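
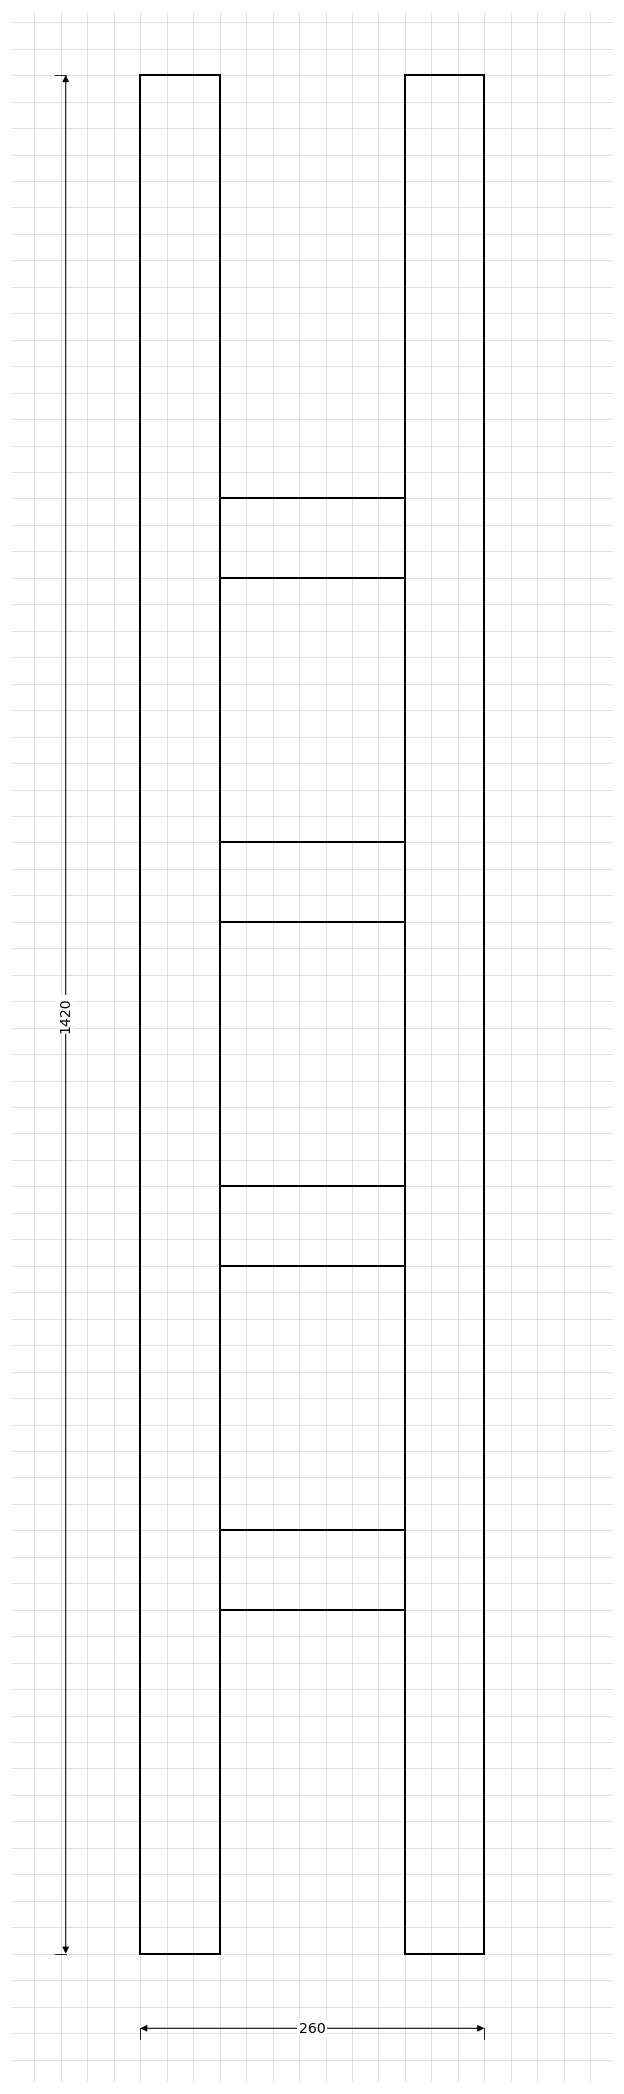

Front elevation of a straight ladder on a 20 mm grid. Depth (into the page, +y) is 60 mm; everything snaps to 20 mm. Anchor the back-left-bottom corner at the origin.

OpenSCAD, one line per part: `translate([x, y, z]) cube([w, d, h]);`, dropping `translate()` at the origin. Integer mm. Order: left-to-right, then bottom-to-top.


cube([60, 60, 1420]);
translate([60, 0, 260]) cube([140, 60, 60]);
translate([60, 0, 520]) cube([140, 60, 60]);
translate([60, 0, 780]) cube([140, 60, 60]);
translate([60, 0, 1040]) cube([140, 60, 60]);
translate([200, 0, 0]) cube([60, 60, 1420]);


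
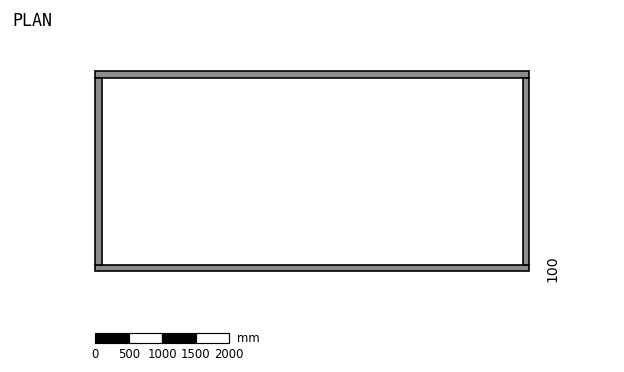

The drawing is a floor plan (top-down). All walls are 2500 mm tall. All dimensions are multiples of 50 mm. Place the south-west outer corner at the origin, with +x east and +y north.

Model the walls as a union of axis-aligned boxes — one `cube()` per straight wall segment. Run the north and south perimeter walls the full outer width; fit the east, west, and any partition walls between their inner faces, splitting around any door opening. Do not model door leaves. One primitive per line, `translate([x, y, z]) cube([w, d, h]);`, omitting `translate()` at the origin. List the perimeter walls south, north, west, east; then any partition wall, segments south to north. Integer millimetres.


cube([6500, 100, 2500]);
translate([0, 2900, 0]) cube([6500, 100, 2500]);
translate([0, 100, 0]) cube([100, 2800, 2500]);
translate([6400, 100, 0]) cube([100, 2800, 2500]);


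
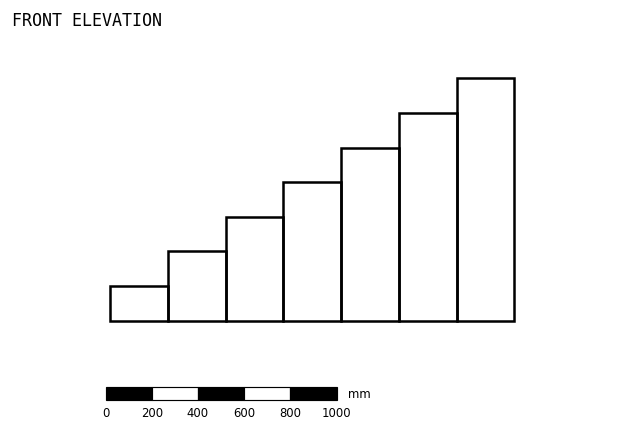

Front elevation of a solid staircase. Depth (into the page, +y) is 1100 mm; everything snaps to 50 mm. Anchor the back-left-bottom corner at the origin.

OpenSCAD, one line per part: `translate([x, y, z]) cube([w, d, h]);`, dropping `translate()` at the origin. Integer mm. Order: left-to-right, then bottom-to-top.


cube([250, 1100, 150]);
translate([250, 0, 0]) cube([250, 1100, 300]);
translate([500, 0, 0]) cube([250, 1100, 450]);
translate([750, 0, 0]) cube([250, 1100, 600]);
translate([1000, 0, 0]) cube([250, 1100, 750]);
translate([1250, 0, 0]) cube([250, 1100, 900]);
translate([1500, 0, 0]) cube([250, 1100, 1050]);


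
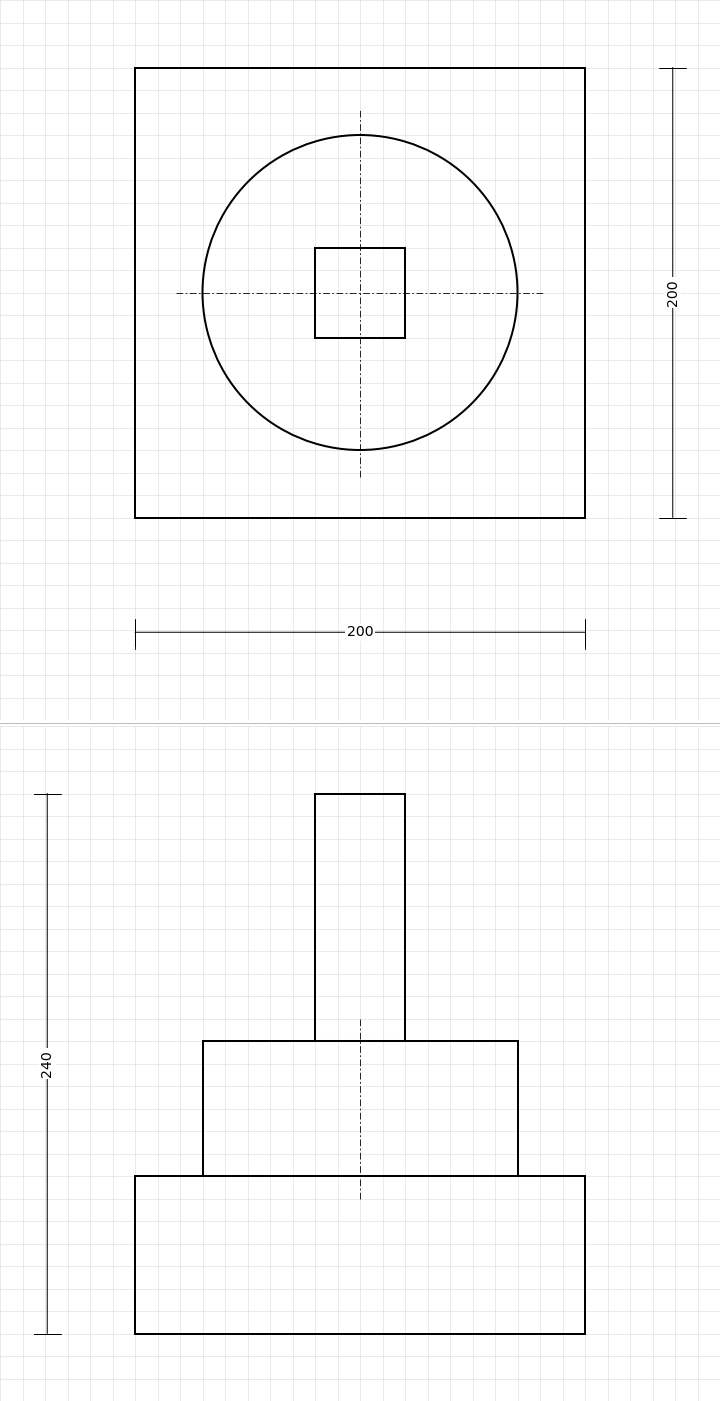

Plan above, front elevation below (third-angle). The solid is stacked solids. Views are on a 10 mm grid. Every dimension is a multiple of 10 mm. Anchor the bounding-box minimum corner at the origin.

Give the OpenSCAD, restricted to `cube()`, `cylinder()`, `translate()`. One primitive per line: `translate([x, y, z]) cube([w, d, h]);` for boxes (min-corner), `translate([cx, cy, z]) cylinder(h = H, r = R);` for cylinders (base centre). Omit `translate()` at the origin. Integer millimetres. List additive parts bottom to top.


cube([200, 200, 70]);
translate([100, 100, 70]) cylinder(h = 60, r = 70);
translate([80, 80, 130]) cube([40, 40, 110]);


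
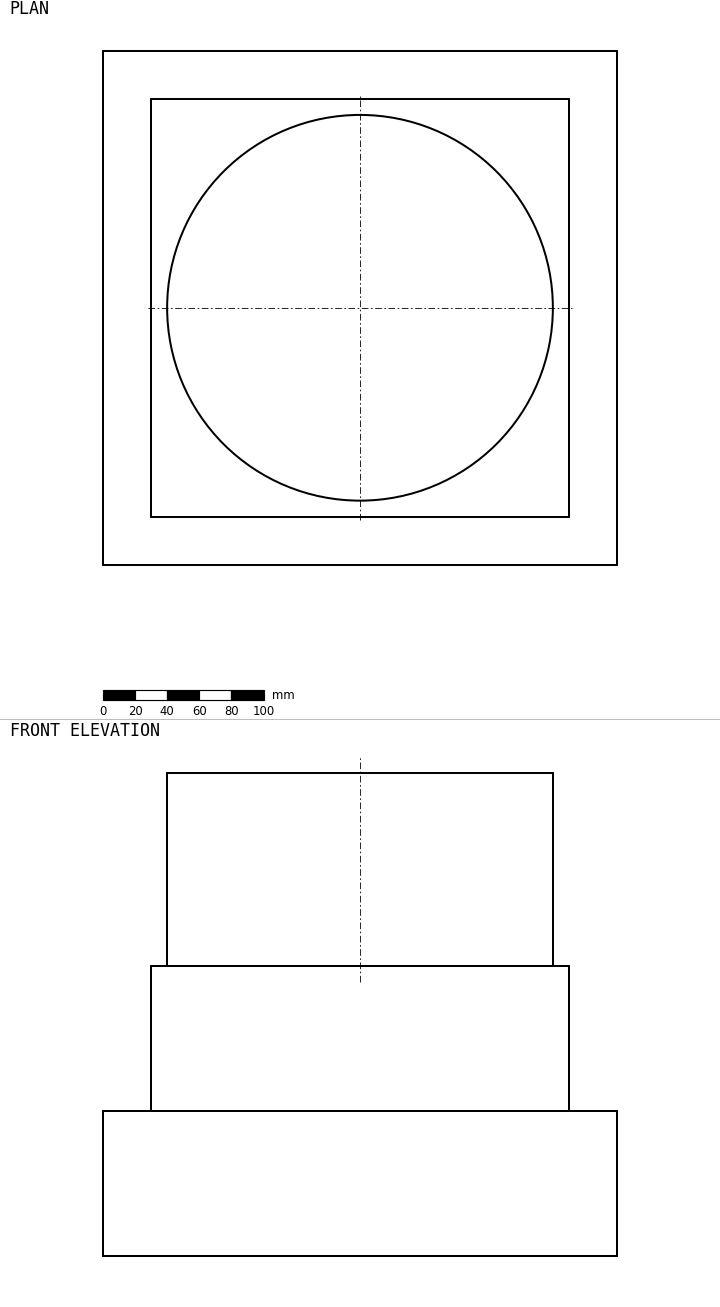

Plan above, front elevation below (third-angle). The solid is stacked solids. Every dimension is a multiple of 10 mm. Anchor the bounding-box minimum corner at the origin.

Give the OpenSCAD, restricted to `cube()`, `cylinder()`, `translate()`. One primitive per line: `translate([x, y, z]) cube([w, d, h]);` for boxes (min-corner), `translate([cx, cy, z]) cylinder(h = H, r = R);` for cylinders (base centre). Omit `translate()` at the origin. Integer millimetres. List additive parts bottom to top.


cube([320, 320, 90]);
translate([30, 30, 90]) cube([260, 260, 90]);
translate([160, 160, 180]) cylinder(h = 120, r = 120);


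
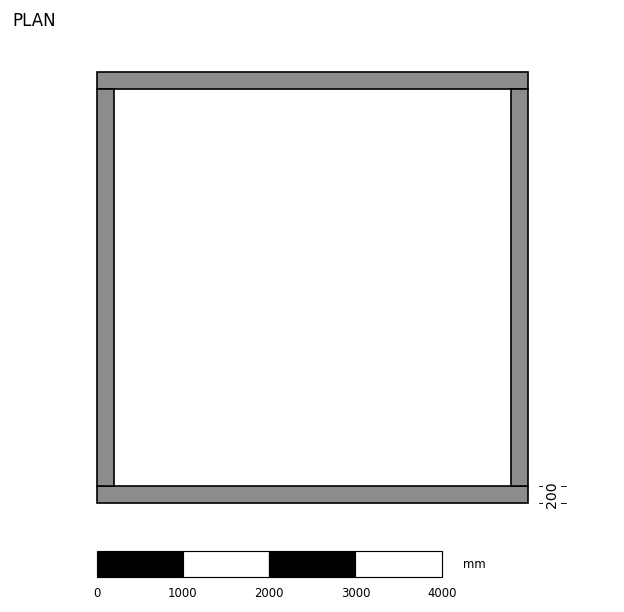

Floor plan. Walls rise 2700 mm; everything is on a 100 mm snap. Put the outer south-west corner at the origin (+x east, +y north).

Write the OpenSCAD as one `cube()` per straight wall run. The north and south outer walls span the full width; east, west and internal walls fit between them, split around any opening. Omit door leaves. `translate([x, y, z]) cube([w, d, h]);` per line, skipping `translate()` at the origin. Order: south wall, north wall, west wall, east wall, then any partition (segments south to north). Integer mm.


cube([5000, 200, 2700]);
translate([0, 4800, 0]) cube([5000, 200, 2700]);
translate([0, 200, 0]) cube([200, 4600, 2700]);
translate([4800, 200, 0]) cube([200, 4600, 2700]);


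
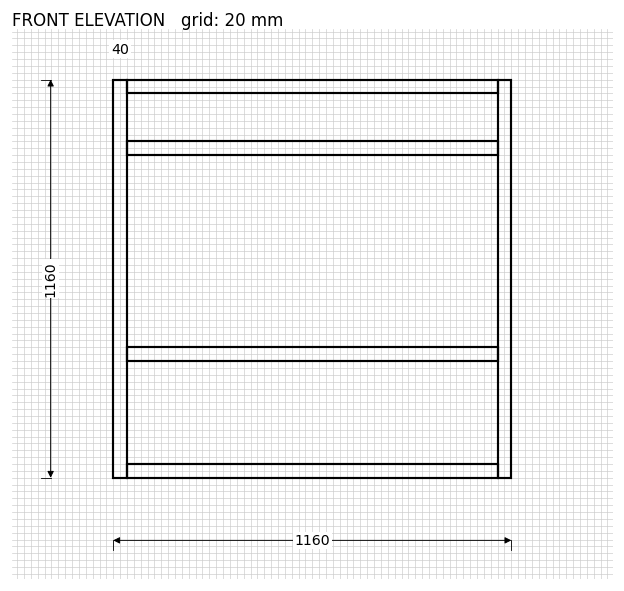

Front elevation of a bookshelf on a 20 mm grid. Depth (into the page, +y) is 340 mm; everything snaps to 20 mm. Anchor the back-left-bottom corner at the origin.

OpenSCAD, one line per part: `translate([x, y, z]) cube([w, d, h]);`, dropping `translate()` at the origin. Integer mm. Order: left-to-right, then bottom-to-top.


cube([40, 340, 1160]);
translate([40, 0, 0]) cube([1080, 340, 40]);
translate([40, 0, 340]) cube([1080, 340, 40]);
translate([40, 0, 940]) cube([1080, 340, 40]);
translate([40, 0, 1120]) cube([1080, 340, 40]);
translate([1120, 0, 0]) cube([40, 340, 1160]);


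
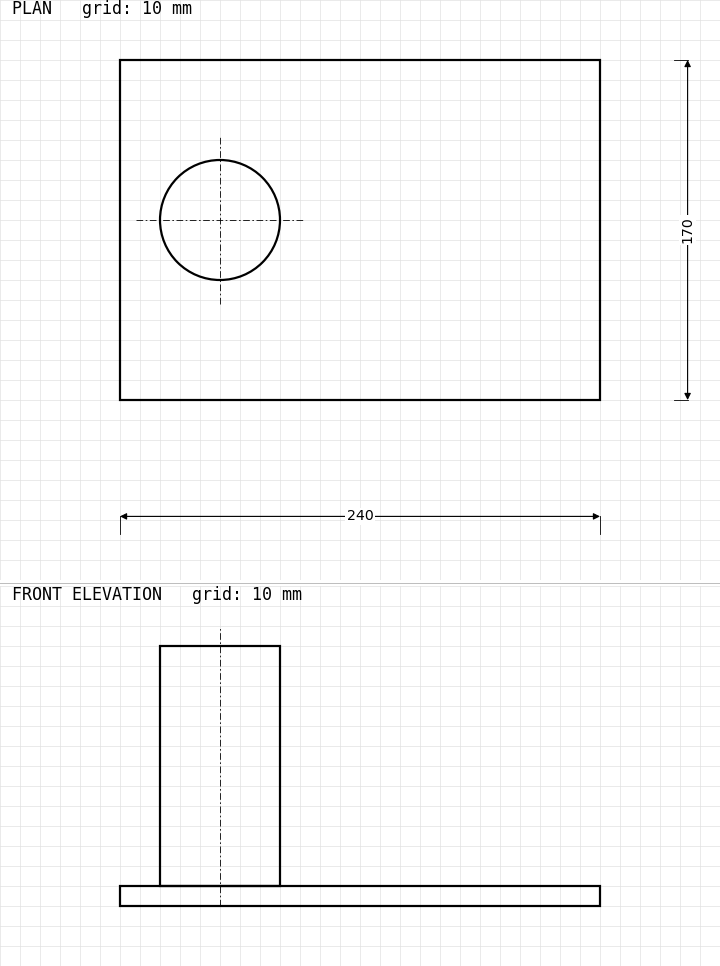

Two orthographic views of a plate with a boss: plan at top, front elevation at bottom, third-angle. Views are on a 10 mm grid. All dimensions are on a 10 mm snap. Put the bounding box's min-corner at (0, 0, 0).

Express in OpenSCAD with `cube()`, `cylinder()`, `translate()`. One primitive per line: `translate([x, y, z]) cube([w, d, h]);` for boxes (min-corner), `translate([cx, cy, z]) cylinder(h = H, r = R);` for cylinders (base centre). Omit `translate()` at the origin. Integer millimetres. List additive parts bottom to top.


cube([240, 170, 10]);
translate([50, 90, 10]) cylinder(h = 120, r = 30);


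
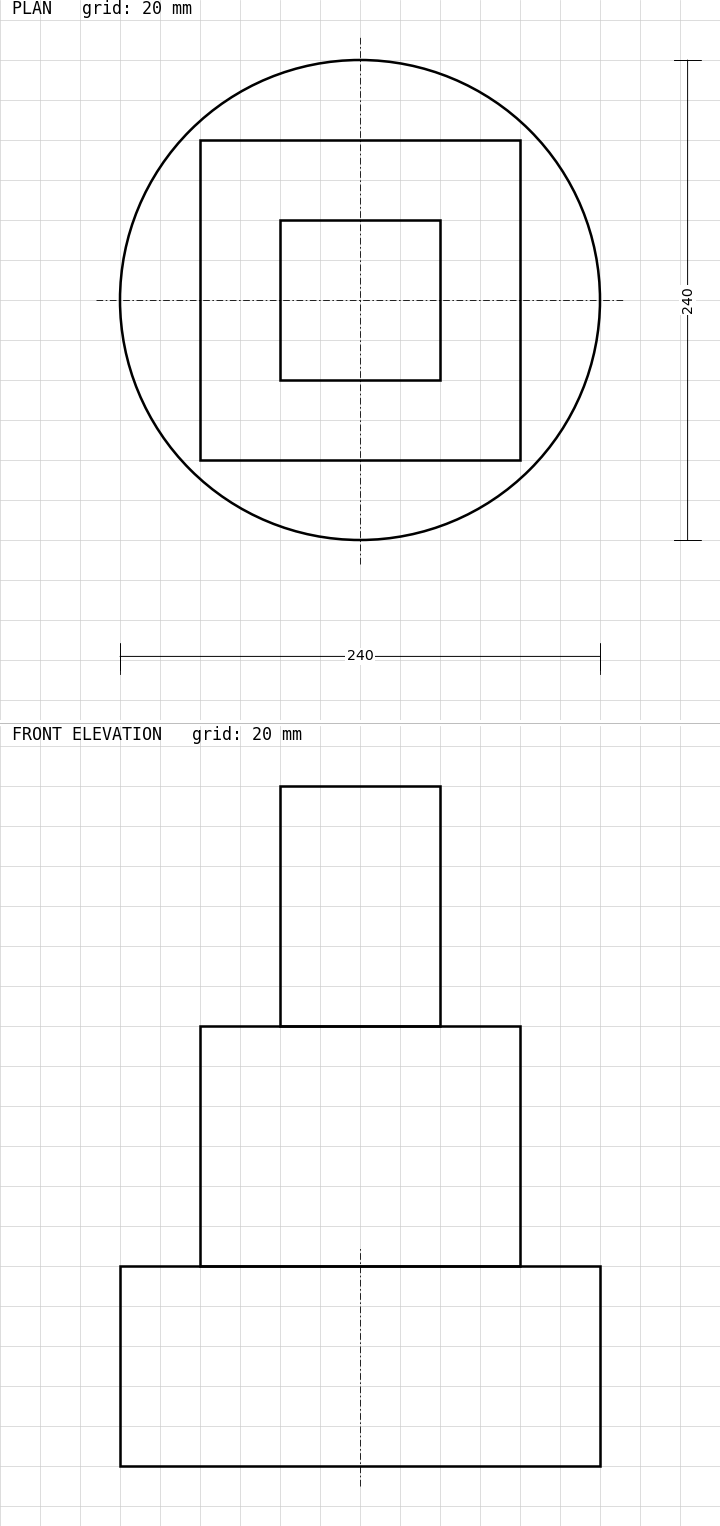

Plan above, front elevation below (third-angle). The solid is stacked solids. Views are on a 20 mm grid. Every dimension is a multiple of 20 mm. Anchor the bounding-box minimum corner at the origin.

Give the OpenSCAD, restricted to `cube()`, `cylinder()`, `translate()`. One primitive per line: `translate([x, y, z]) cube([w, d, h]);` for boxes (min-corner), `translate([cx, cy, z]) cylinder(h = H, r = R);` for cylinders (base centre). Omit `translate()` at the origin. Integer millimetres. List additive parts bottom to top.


translate([120, 120, 0]) cylinder(h = 100, r = 120);
translate([40, 40, 100]) cube([160, 160, 120]);
translate([80, 80, 220]) cube([80, 80, 120]);


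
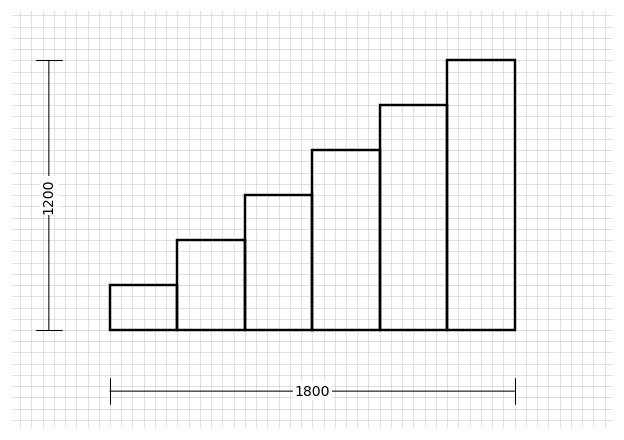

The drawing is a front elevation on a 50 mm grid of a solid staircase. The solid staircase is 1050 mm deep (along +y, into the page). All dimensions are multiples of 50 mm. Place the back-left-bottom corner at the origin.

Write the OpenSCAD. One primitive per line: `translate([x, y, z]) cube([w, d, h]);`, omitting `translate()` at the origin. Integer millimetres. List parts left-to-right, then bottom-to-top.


cube([300, 1050, 200]);
translate([300, 0, 0]) cube([300, 1050, 400]);
translate([600, 0, 0]) cube([300, 1050, 600]);
translate([900, 0, 0]) cube([300, 1050, 800]);
translate([1200, 0, 0]) cube([300, 1050, 1000]);
translate([1500, 0, 0]) cube([300, 1050, 1200]);


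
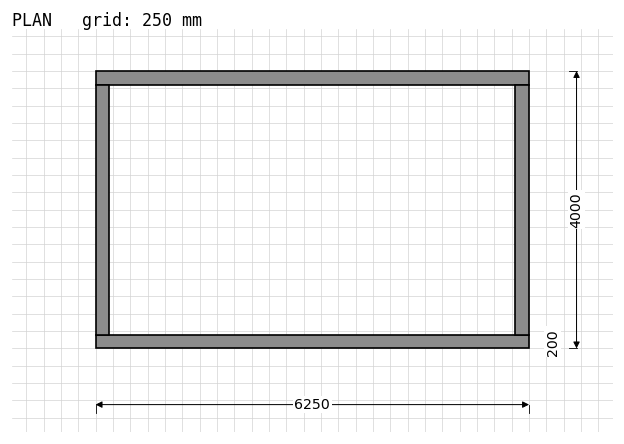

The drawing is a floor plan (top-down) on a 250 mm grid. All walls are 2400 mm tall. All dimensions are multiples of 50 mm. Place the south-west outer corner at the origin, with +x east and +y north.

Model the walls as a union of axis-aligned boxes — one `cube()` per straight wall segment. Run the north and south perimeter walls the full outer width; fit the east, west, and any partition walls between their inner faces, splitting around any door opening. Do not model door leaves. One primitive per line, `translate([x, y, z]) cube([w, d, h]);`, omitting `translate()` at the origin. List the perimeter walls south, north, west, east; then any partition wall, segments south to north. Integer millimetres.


cube([6250, 200, 2400]);
translate([0, 3800, 0]) cube([6250, 200, 2400]);
translate([0, 200, 0]) cube([200, 3600, 2400]);
translate([6050, 200, 0]) cube([200, 3600, 2400]);


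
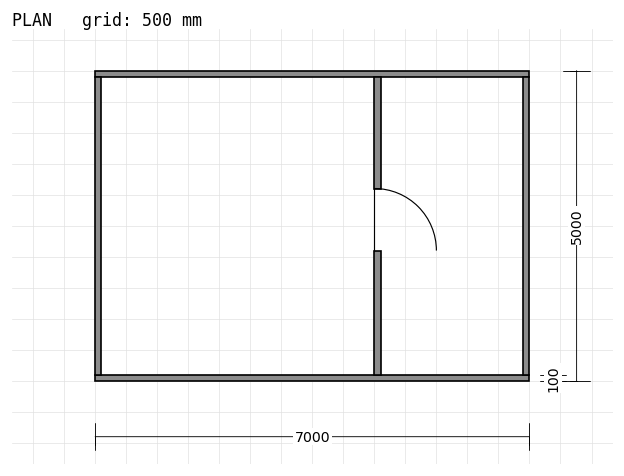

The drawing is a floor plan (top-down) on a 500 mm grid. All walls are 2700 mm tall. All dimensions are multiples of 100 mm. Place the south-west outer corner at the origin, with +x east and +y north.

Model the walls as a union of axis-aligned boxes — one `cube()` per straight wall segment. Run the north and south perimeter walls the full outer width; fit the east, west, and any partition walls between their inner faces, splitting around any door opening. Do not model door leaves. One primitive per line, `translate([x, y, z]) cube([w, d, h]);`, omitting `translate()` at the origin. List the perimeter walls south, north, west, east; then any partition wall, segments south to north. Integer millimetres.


cube([7000, 100, 2700]);
translate([0, 4900, 0]) cube([7000, 100, 2700]);
translate([0, 100, 0]) cube([100, 4800, 2700]);
translate([6900, 100, 0]) cube([100, 4800, 2700]);
translate([4500, 100, 0]) cube([100, 2000, 2700]);
translate([4500, 3100, 0]) cube([100, 1800, 2700]);


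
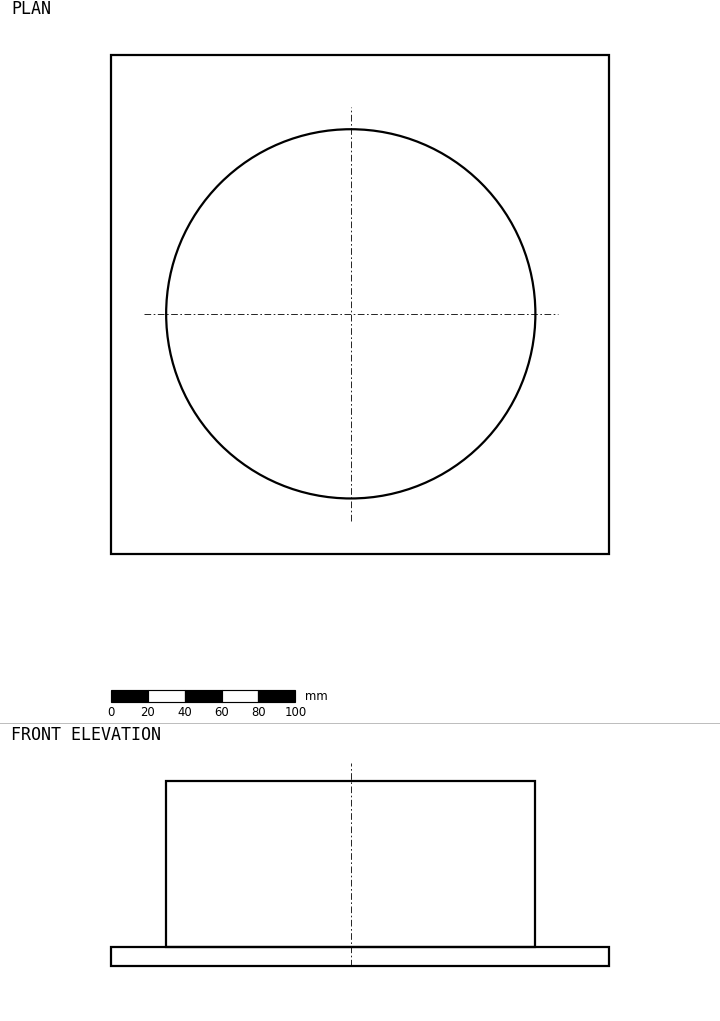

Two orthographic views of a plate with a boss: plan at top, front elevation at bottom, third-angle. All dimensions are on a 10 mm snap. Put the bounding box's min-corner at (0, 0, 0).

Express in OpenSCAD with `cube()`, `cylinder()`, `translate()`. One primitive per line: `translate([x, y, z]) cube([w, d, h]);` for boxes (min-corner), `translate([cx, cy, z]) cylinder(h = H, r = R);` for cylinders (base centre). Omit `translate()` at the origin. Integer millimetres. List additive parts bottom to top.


cube([270, 270, 10]);
translate([130, 130, 10]) cylinder(h = 90, r = 100);


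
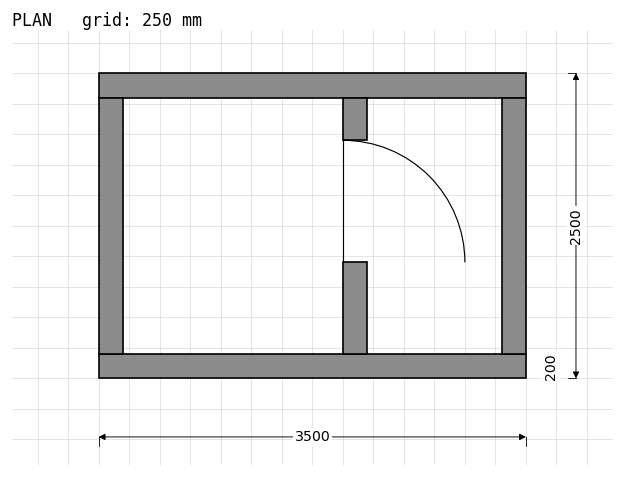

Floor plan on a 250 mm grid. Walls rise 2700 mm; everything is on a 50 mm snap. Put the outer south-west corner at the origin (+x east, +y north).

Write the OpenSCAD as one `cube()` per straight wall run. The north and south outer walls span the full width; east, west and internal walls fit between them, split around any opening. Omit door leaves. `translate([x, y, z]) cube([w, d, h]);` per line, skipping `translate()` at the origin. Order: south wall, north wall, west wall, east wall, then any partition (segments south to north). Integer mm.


cube([3500, 200, 2700]);
translate([0, 2300, 0]) cube([3500, 200, 2700]);
translate([0, 200, 0]) cube([200, 2100, 2700]);
translate([3300, 200, 0]) cube([200, 2100, 2700]);
translate([2000, 200, 0]) cube([200, 750, 2700]);
translate([2000, 1950, 0]) cube([200, 350, 2700]);


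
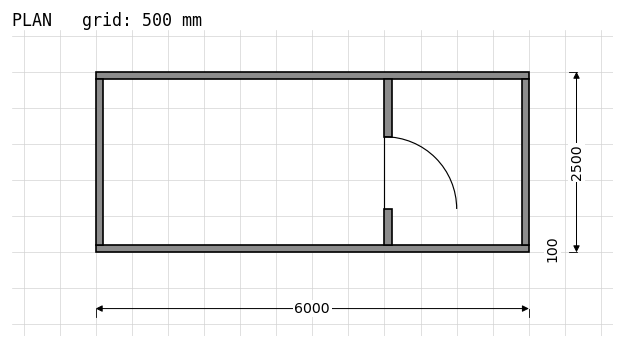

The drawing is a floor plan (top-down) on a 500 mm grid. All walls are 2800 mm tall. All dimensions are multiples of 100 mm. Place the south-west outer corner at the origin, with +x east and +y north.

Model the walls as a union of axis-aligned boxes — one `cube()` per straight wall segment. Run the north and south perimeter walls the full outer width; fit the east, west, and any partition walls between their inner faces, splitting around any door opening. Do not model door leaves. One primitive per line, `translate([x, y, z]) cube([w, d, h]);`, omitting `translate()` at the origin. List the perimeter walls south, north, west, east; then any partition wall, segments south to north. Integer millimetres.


cube([6000, 100, 2800]);
translate([0, 2400, 0]) cube([6000, 100, 2800]);
translate([0, 100, 0]) cube([100, 2300, 2800]);
translate([5900, 100, 0]) cube([100, 2300, 2800]);
translate([4000, 100, 0]) cube([100, 500, 2800]);
translate([4000, 1600, 0]) cube([100, 800, 2800]);


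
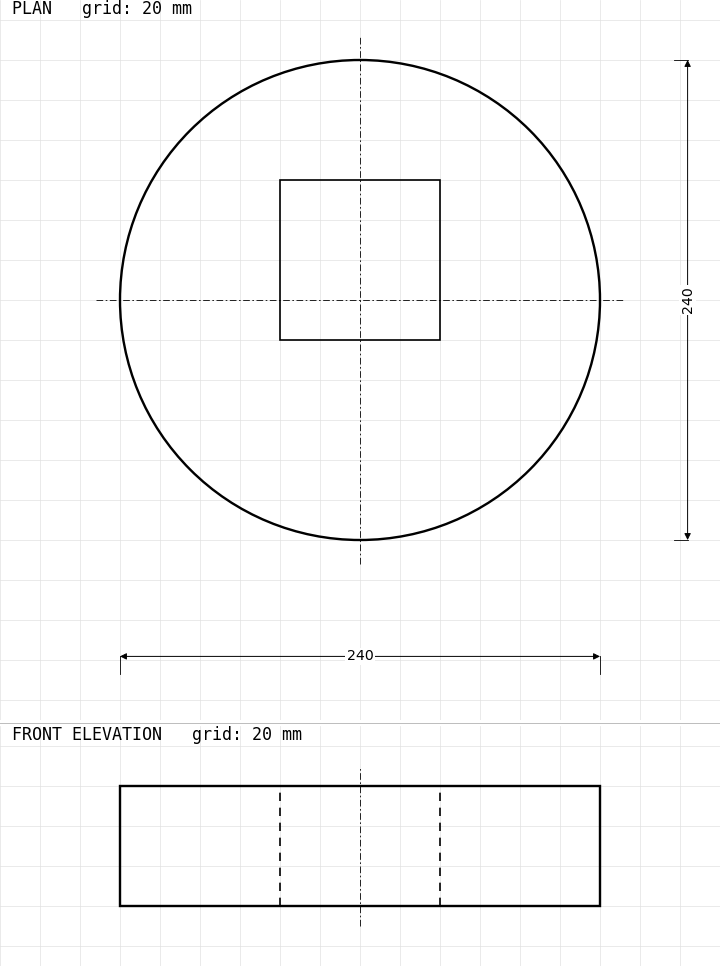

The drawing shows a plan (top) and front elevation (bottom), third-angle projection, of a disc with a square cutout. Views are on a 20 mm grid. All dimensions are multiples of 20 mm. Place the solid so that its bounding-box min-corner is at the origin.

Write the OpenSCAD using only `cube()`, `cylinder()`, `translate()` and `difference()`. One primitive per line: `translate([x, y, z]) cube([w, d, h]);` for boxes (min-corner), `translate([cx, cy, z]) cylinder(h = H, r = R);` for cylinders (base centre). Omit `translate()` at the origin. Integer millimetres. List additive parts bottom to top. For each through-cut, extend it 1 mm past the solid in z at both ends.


difference() {
  translate([120, 120, 0]) cylinder(h = 60, r = 120);
  translate([80, 100, -1]) cube([80, 80, 62]);
}


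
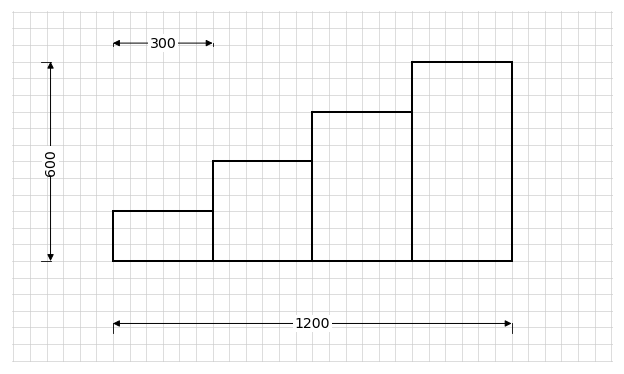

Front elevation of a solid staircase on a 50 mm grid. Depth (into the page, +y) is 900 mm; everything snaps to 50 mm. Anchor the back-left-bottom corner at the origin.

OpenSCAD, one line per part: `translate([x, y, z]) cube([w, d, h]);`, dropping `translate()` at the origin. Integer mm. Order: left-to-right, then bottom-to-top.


cube([300, 900, 150]);
translate([300, 0, 0]) cube([300, 900, 300]);
translate([600, 0, 0]) cube([300, 900, 450]);
translate([900, 0, 0]) cube([300, 900, 600]);


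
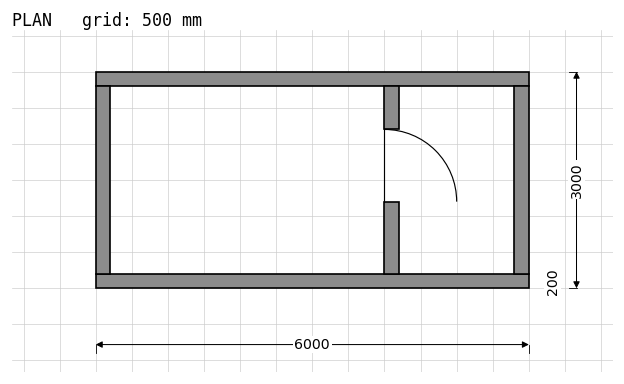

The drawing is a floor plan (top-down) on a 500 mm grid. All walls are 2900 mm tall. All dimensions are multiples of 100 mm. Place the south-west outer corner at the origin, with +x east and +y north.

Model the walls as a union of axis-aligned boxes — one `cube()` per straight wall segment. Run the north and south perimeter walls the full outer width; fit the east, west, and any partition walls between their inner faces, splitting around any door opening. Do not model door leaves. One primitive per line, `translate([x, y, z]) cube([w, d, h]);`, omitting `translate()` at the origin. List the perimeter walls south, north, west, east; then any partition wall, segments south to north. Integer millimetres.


cube([6000, 200, 2900]);
translate([0, 2800, 0]) cube([6000, 200, 2900]);
translate([0, 200, 0]) cube([200, 2600, 2900]);
translate([5800, 200, 0]) cube([200, 2600, 2900]);
translate([4000, 200, 0]) cube([200, 1000, 2900]);
translate([4000, 2200, 0]) cube([200, 600, 2900]);


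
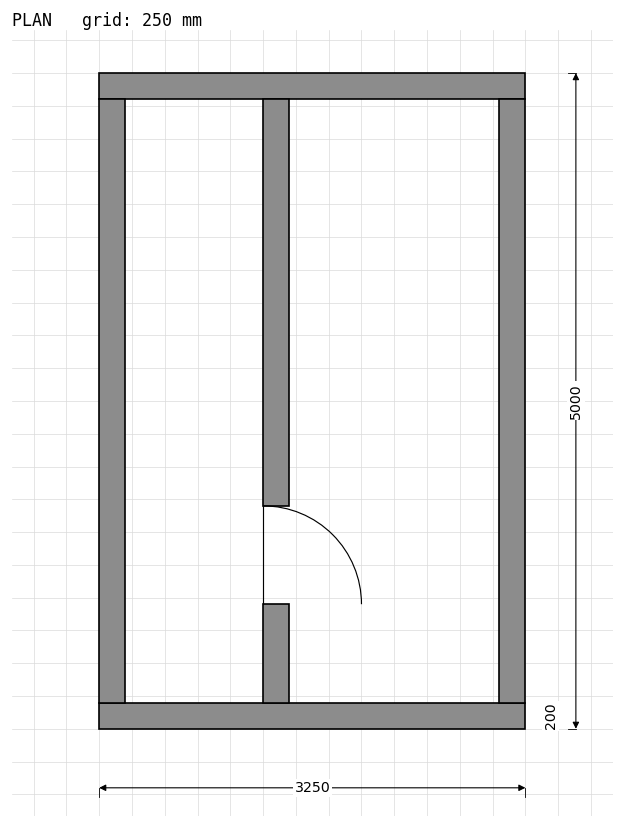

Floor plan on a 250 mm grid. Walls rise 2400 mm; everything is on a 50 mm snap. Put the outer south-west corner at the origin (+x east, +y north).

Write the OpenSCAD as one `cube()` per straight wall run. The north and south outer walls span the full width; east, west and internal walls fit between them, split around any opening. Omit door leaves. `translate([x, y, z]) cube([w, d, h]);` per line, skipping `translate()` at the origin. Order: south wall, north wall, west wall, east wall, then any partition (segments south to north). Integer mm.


cube([3250, 200, 2400]);
translate([0, 4800, 0]) cube([3250, 200, 2400]);
translate([0, 200, 0]) cube([200, 4600, 2400]);
translate([3050, 200, 0]) cube([200, 4600, 2400]);
translate([1250, 200, 0]) cube([200, 750, 2400]);
translate([1250, 1700, 0]) cube([200, 3100, 2400]);


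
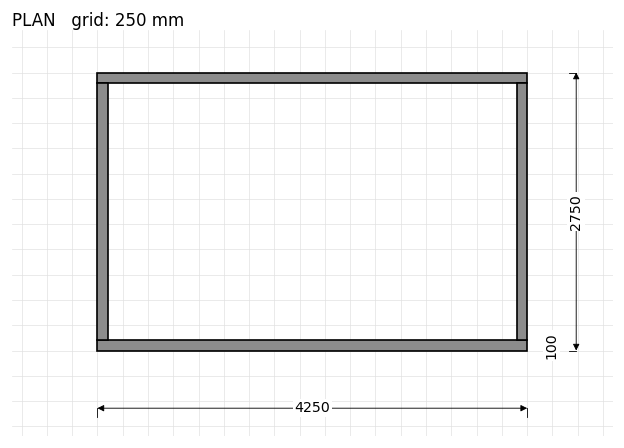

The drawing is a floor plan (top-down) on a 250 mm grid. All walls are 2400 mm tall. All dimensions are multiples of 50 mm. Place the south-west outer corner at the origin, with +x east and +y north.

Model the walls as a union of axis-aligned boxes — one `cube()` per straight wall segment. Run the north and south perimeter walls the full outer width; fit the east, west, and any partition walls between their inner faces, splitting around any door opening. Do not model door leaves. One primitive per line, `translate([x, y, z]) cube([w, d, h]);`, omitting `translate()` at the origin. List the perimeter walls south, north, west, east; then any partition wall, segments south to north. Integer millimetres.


cube([4250, 100, 2400]);
translate([0, 2650, 0]) cube([4250, 100, 2400]);
translate([0, 100, 0]) cube([100, 2550, 2400]);
translate([4150, 100, 0]) cube([100, 2550, 2400]);


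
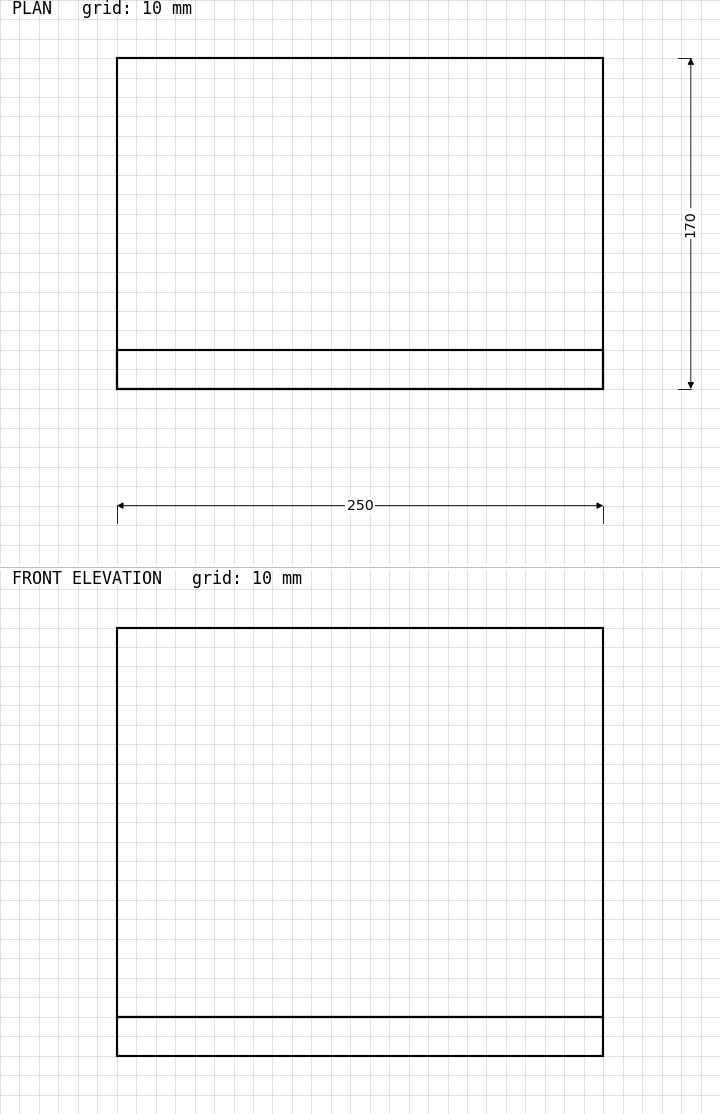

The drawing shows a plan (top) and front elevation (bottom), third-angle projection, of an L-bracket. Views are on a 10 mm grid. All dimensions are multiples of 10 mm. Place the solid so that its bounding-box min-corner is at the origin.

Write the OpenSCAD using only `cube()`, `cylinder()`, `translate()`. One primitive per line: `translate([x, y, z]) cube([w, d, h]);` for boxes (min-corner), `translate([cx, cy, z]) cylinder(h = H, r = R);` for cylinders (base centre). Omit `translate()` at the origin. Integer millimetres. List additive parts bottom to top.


cube([250, 170, 20]);
translate([0, 0, 20]) cube([250, 20, 200]);


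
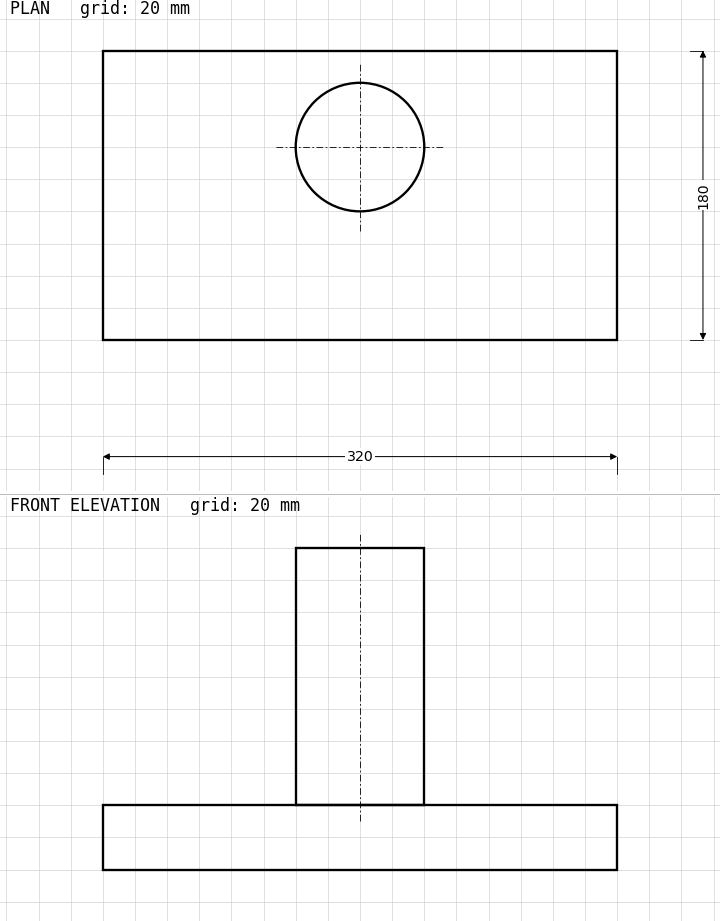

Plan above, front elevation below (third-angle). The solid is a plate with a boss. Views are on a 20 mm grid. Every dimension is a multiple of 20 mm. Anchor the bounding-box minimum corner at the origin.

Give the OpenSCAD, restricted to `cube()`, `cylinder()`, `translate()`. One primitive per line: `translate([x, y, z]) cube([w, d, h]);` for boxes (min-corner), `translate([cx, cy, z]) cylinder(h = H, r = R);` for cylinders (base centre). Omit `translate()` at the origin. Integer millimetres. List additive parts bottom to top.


cube([320, 180, 40]);
translate([160, 120, 40]) cylinder(h = 160, r = 40);


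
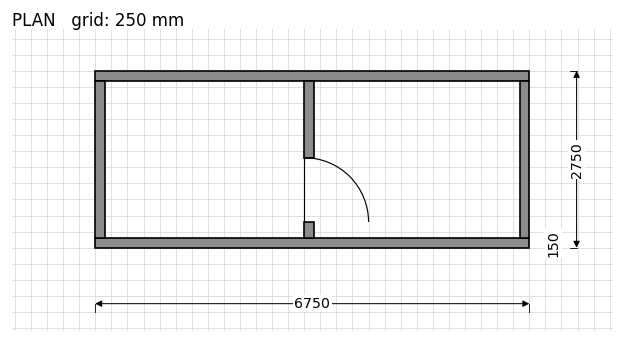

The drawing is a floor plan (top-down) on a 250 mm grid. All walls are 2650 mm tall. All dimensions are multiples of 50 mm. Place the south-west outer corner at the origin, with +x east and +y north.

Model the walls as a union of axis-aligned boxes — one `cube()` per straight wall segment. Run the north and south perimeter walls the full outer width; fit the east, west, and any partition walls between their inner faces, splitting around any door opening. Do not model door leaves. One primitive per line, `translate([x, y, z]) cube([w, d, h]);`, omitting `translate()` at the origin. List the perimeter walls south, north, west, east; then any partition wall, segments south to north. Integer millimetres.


cube([6750, 150, 2650]);
translate([0, 2600, 0]) cube([6750, 150, 2650]);
translate([0, 150, 0]) cube([150, 2450, 2650]);
translate([6600, 150, 0]) cube([150, 2450, 2650]);
translate([3250, 150, 0]) cube([150, 250, 2650]);
translate([3250, 1400, 0]) cube([150, 1200, 2650]);


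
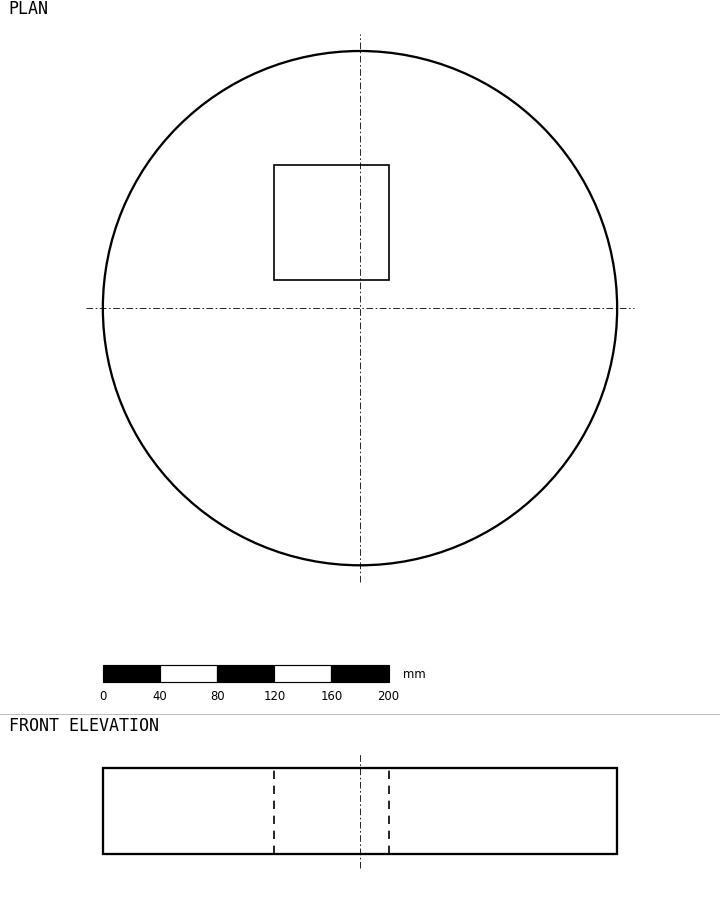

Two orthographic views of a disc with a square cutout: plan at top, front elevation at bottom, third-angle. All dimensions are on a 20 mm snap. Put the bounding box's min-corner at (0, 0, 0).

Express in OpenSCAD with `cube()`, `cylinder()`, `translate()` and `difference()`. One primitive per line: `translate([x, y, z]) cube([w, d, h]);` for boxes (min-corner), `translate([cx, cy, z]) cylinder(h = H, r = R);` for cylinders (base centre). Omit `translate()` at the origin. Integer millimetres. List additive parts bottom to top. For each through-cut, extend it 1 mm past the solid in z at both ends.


difference() {
  translate([180, 180, 0]) cylinder(h = 60, r = 180);
  translate([120, 200, -1]) cube([80, 80, 62]);
}


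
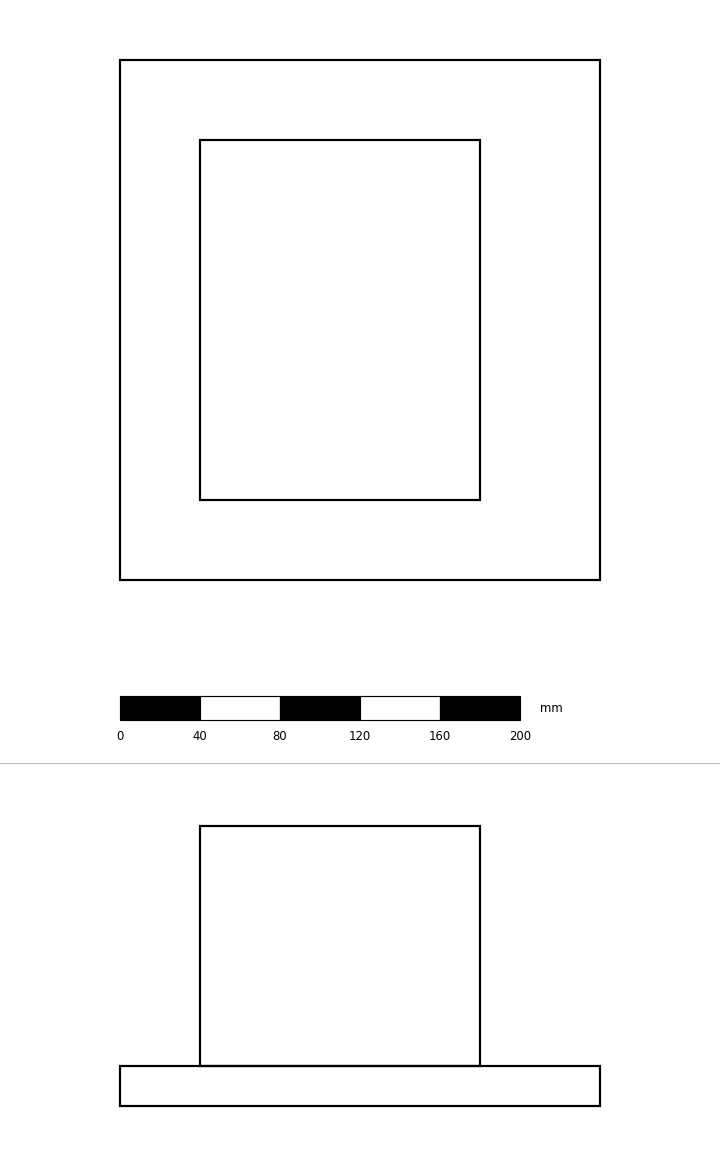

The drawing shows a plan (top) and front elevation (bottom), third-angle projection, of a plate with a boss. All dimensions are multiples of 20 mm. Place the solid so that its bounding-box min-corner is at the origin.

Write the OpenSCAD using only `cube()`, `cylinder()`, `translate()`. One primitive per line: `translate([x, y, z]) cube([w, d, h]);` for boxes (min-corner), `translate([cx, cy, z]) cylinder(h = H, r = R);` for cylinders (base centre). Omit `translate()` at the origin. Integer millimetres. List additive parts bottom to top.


cube([240, 260, 20]);
translate([40, 40, 20]) cube([140, 180, 120]);


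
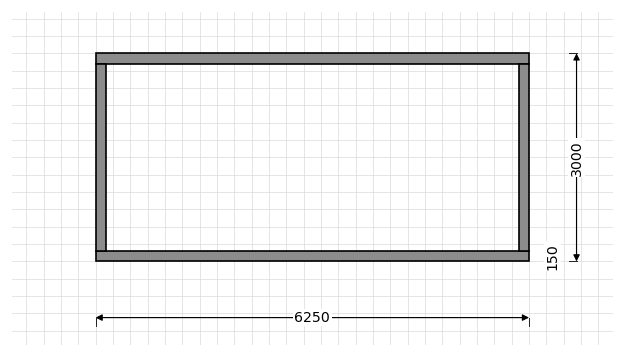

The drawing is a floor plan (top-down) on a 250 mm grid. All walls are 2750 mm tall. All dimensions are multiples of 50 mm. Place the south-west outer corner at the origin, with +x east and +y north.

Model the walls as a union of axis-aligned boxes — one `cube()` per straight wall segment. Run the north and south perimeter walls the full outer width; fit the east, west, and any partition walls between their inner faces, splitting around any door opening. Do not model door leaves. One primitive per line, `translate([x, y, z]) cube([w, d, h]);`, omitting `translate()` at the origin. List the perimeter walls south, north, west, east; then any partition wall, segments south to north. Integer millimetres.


cube([6250, 150, 2750]);
translate([0, 2850, 0]) cube([6250, 150, 2750]);
translate([0, 150, 0]) cube([150, 2700, 2750]);
translate([6100, 150, 0]) cube([150, 2700, 2750]);


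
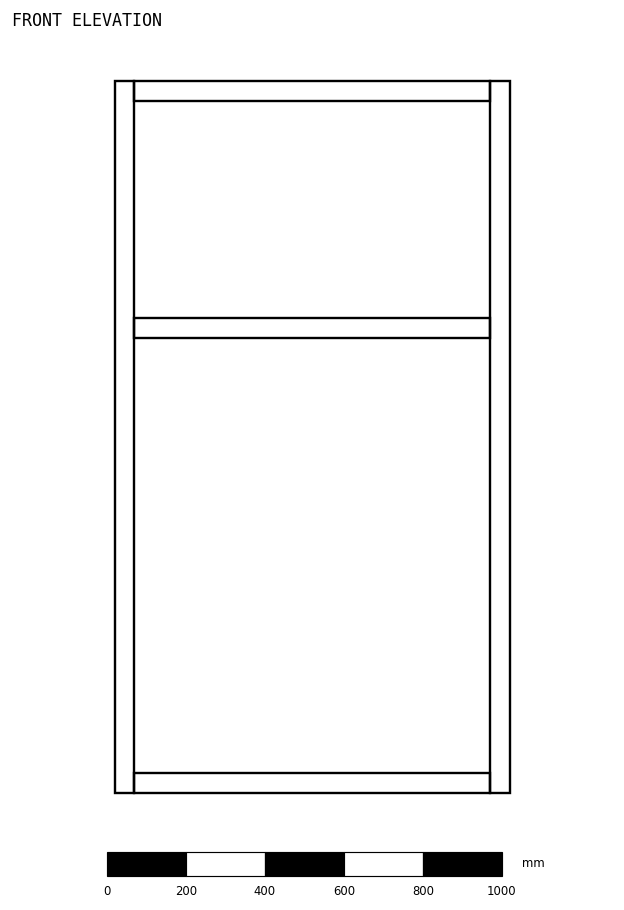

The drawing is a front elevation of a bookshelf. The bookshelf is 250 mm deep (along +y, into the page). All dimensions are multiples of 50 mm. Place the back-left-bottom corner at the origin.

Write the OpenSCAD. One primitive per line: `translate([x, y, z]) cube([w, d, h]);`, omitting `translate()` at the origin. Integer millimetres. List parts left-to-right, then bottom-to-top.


cube([50, 250, 1800]);
translate([50, 0, 0]) cube([900, 250, 50]);
translate([50, 0, 1150]) cube([900, 250, 50]);
translate([50, 0, 1750]) cube([900, 250, 50]);
translate([950, 0, 0]) cube([50, 250, 1800]);


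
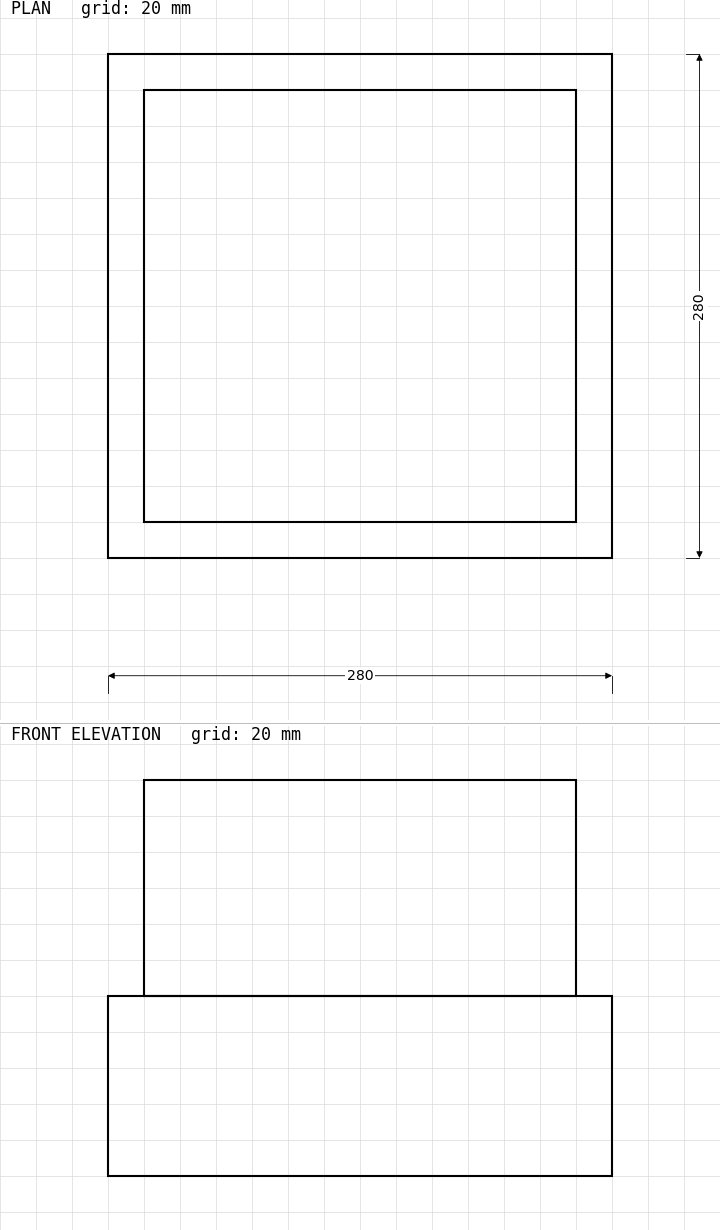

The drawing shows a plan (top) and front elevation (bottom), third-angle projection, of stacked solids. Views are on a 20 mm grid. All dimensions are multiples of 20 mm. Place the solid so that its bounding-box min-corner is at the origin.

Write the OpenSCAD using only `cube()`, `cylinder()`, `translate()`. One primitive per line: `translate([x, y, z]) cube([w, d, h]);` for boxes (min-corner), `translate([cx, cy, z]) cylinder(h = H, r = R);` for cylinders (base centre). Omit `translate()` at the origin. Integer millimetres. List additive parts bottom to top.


cube([280, 280, 100]);
translate([20, 20, 100]) cube([240, 240, 120]);


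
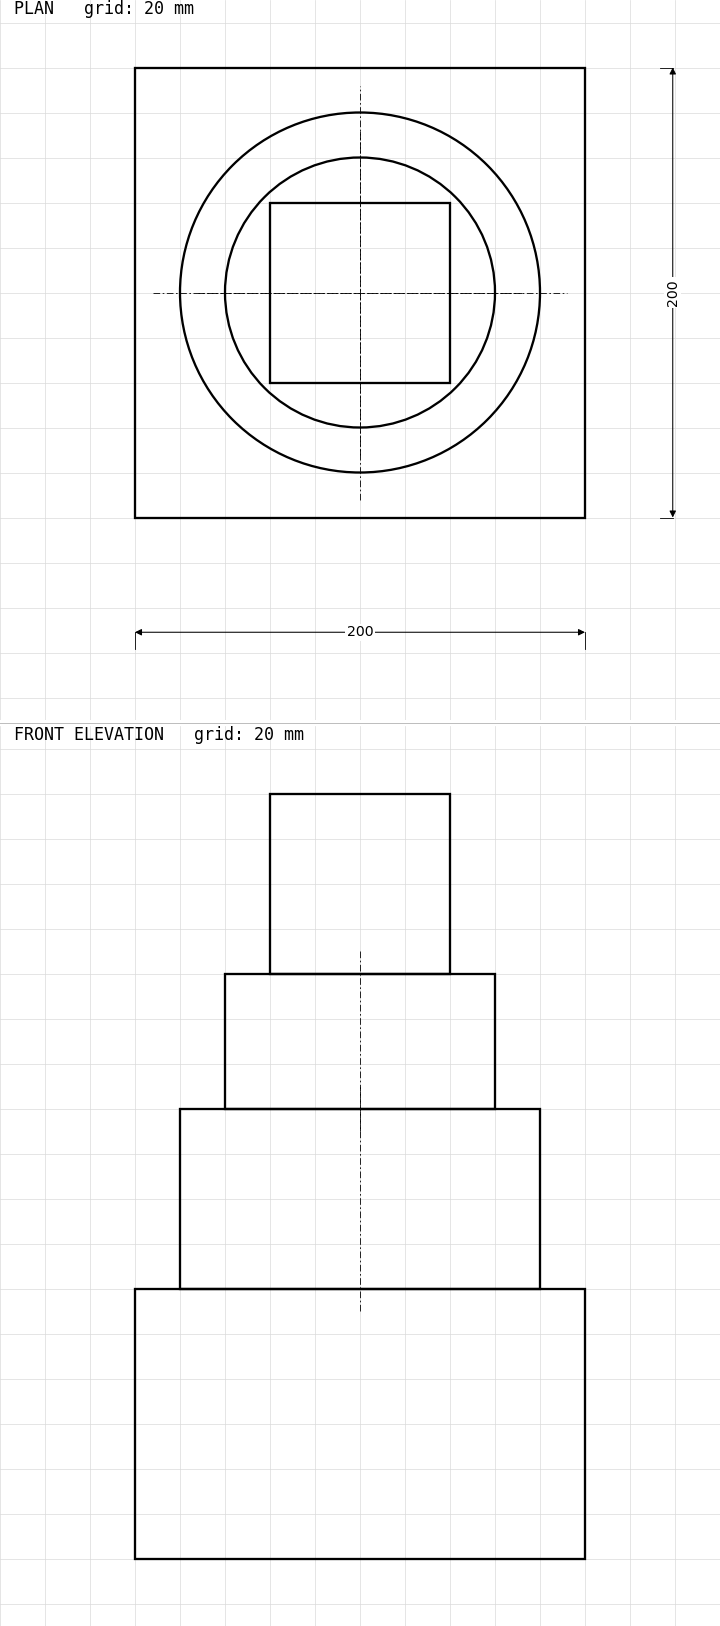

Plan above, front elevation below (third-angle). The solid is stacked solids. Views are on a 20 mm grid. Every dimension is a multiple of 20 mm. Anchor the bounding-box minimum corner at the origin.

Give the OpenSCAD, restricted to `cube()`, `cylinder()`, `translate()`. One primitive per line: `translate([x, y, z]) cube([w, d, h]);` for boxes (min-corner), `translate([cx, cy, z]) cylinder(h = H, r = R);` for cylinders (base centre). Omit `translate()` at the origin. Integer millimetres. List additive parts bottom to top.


cube([200, 200, 120]);
translate([100, 100, 120]) cylinder(h = 80, r = 80);
translate([100, 100, 200]) cylinder(h = 60, r = 60);
translate([60, 60, 260]) cube([80, 80, 80]);


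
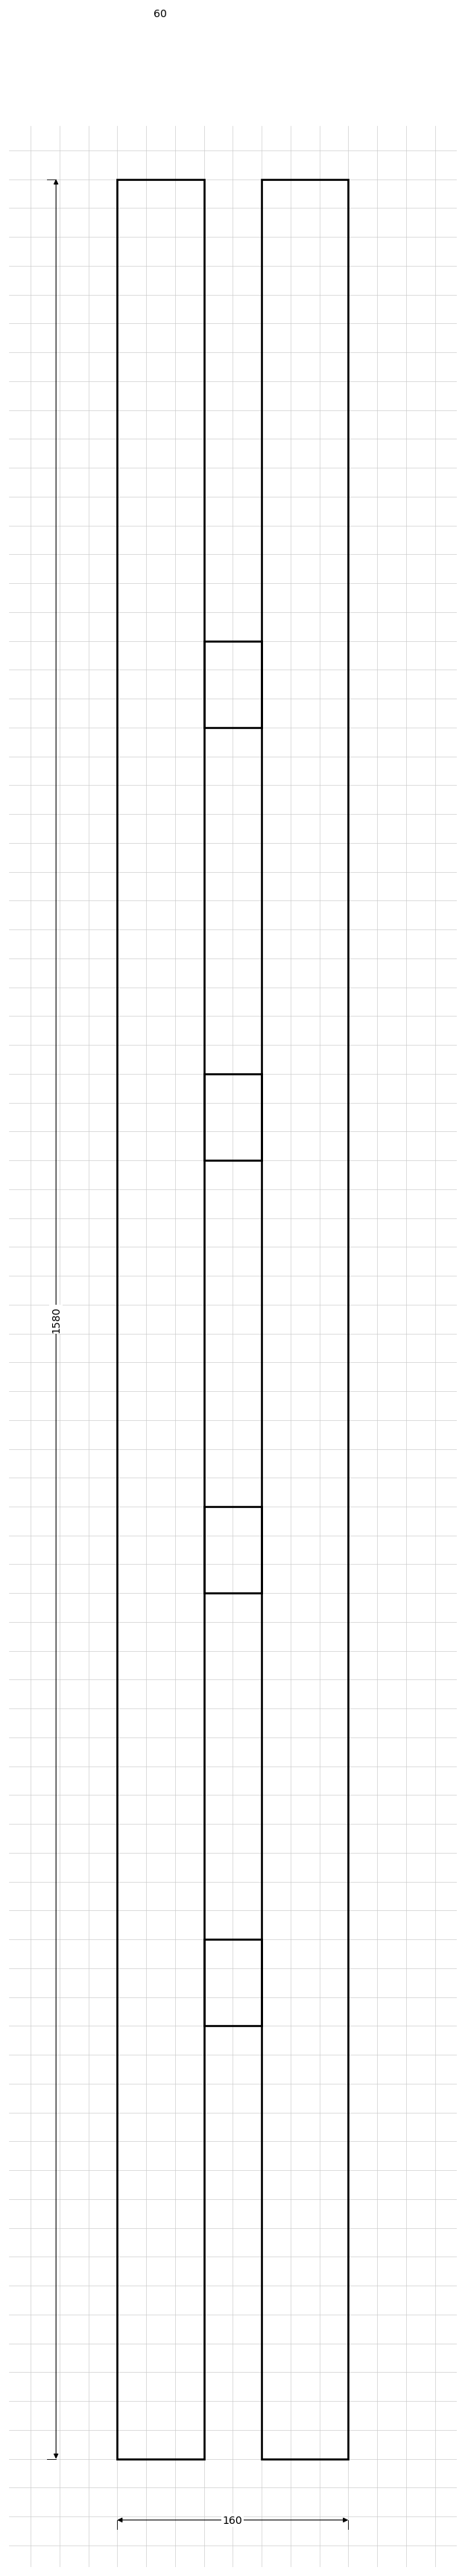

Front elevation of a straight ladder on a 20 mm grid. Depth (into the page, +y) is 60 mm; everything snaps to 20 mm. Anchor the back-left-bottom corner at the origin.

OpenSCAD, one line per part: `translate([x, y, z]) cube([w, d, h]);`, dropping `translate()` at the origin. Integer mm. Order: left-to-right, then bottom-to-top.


cube([60, 60, 1580]);
translate([60, 0, 300]) cube([40, 60, 60]);
translate([60, 0, 600]) cube([40, 60, 60]);
translate([60, 0, 900]) cube([40, 60, 60]);
translate([60, 0, 1200]) cube([40, 60, 60]);
translate([100, 0, 0]) cube([60, 60, 1580]);


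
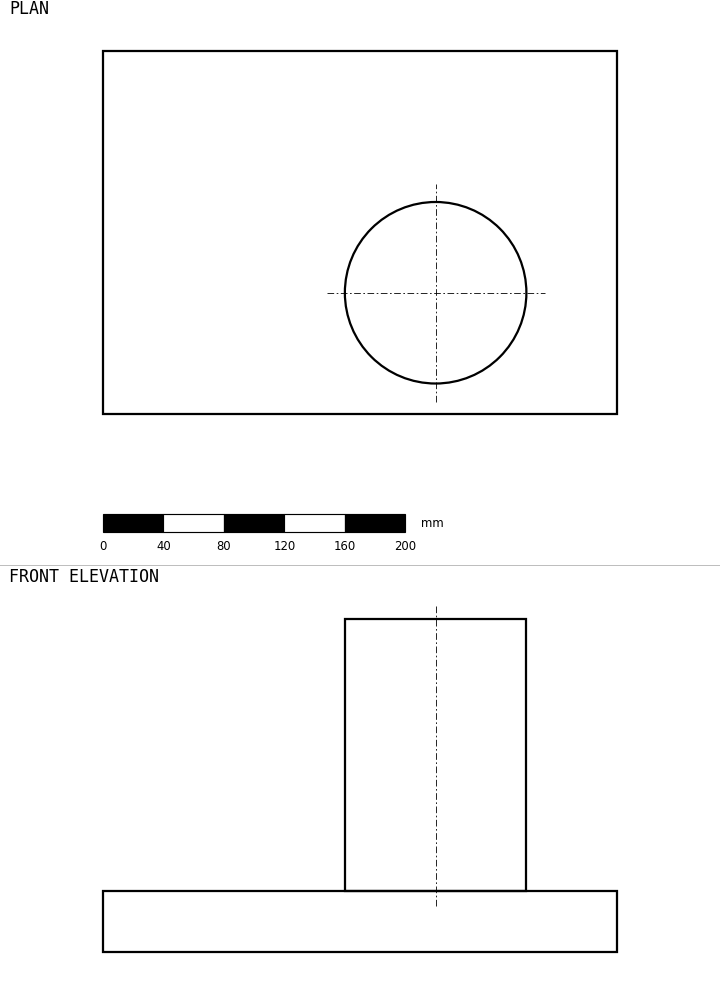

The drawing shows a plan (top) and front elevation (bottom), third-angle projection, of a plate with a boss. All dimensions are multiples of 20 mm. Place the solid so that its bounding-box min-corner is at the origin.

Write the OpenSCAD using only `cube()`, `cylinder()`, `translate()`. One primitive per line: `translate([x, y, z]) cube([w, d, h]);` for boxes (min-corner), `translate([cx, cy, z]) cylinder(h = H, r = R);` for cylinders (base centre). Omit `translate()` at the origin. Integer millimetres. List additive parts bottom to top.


cube([340, 240, 40]);
translate([220, 80, 40]) cylinder(h = 180, r = 60);


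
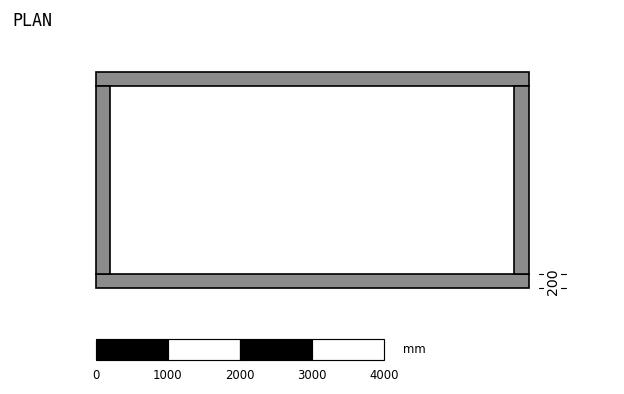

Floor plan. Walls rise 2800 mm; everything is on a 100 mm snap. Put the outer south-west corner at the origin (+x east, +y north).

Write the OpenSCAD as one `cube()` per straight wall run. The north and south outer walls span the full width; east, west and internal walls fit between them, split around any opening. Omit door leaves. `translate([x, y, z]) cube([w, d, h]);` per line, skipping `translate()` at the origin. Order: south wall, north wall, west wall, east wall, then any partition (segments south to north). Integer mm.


cube([6000, 200, 2800]);
translate([0, 2800, 0]) cube([6000, 200, 2800]);
translate([0, 200, 0]) cube([200, 2600, 2800]);
translate([5800, 200, 0]) cube([200, 2600, 2800]);


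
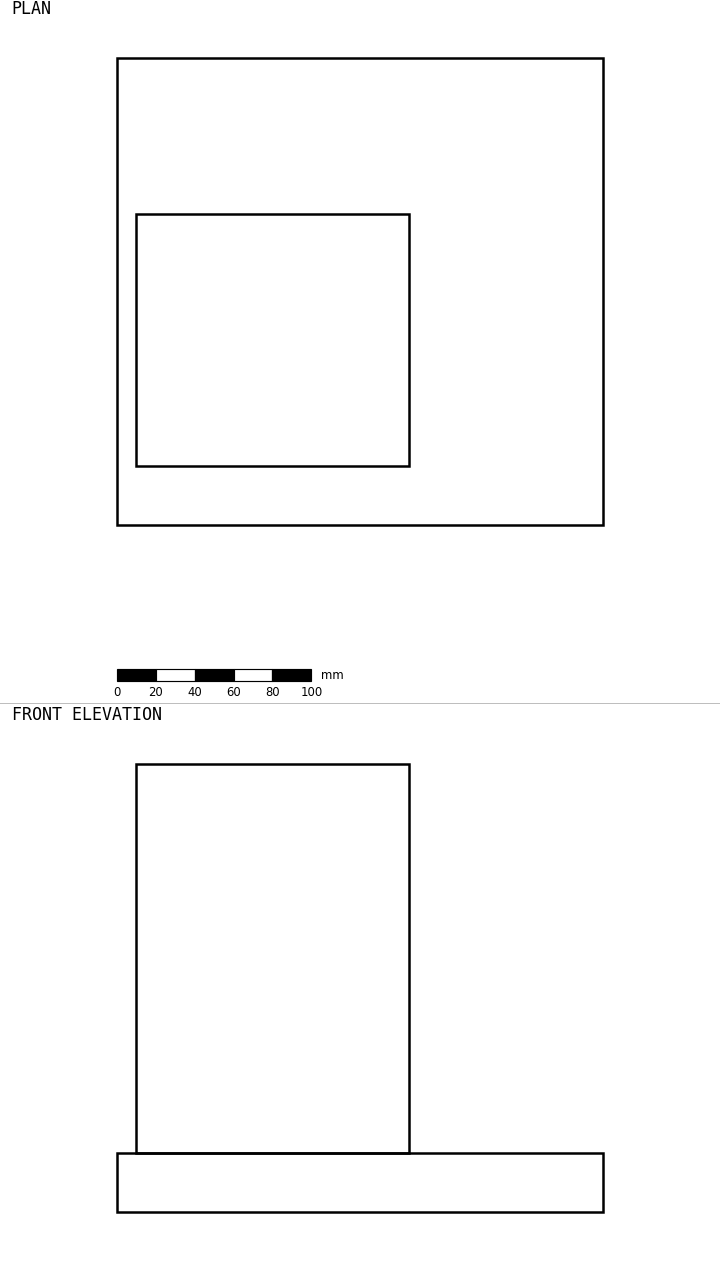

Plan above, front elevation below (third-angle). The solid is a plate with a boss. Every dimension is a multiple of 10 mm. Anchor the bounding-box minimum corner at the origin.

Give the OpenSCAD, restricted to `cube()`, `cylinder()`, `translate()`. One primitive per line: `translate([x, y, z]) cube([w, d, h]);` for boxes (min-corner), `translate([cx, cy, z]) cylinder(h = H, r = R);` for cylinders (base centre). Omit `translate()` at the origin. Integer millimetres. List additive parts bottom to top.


cube([250, 240, 30]);
translate([10, 30, 30]) cube([140, 130, 200]);


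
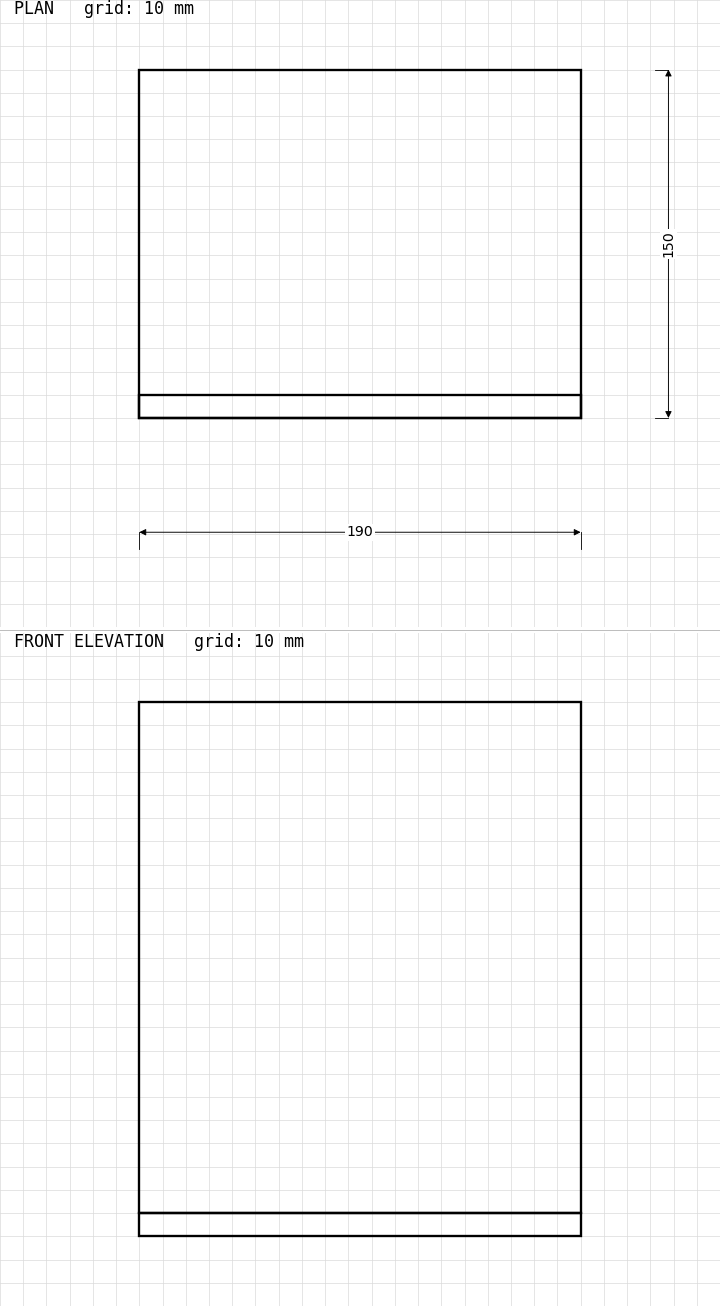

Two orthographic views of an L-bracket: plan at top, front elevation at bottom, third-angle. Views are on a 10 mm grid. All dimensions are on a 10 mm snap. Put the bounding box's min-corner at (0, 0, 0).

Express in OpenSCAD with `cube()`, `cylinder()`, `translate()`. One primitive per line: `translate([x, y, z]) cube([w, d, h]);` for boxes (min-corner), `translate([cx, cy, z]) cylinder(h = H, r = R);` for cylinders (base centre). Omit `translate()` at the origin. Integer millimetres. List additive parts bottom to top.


cube([190, 150, 10]);
translate([0, 0, 10]) cube([190, 10, 220]);


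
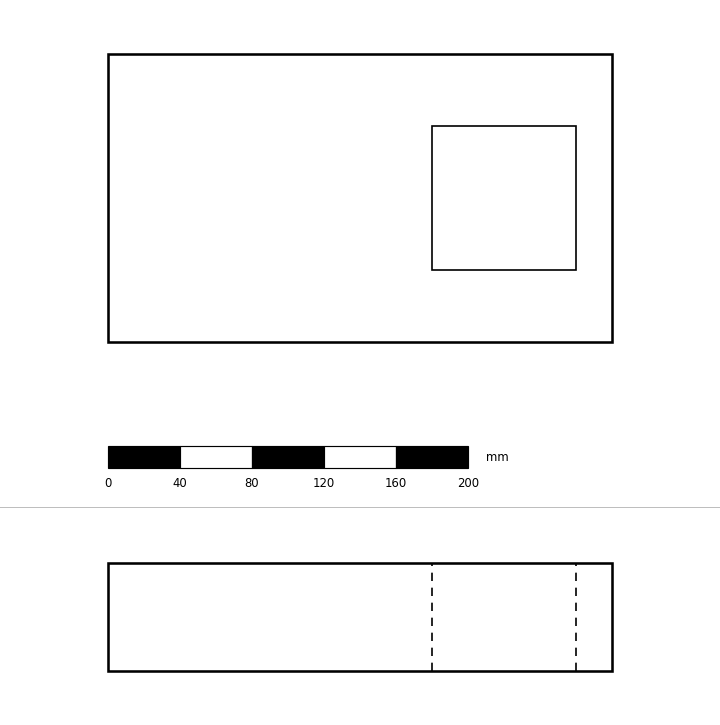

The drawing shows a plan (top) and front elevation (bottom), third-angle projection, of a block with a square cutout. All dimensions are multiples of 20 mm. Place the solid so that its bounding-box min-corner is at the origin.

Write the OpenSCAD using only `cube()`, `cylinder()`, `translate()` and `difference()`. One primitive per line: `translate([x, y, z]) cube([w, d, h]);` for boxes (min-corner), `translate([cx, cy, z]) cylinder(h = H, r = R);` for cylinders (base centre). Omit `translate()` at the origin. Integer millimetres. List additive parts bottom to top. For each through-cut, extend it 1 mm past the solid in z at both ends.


difference() {
  cube([280, 160, 60]);
  translate([180, 40, -1]) cube([80, 80, 62]);
}


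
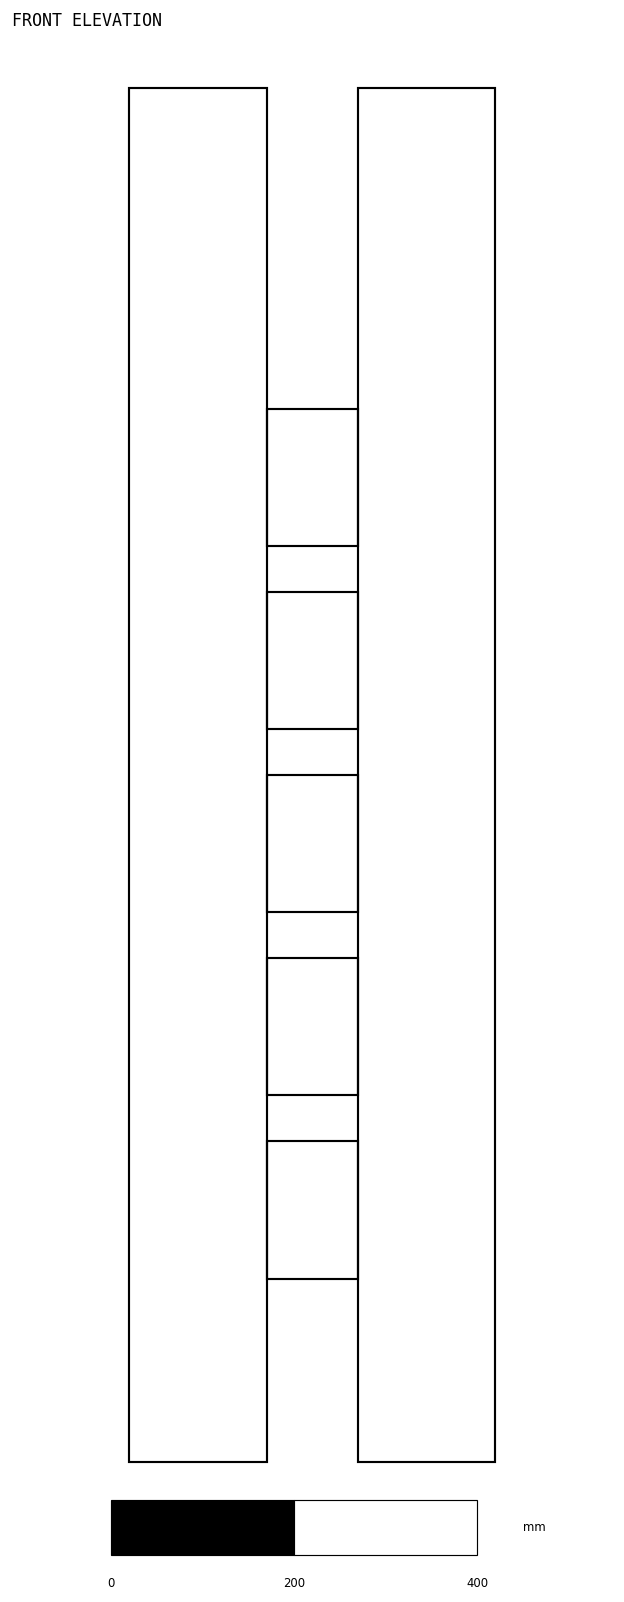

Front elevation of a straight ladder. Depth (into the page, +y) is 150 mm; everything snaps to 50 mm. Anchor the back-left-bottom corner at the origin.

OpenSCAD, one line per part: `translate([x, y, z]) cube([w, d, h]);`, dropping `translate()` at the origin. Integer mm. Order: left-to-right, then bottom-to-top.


cube([150, 150, 1500]);
translate([150, 0, 200]) cube([100, 150, 150]);
translate([150, 0, 400]) cube([100, 150, 150]);
translate([150, 0, 600]) cube([100, 150, 150]);
translate([150, 0, 800]) cube([100, 150, 150]);
translate([150, 0, 1000]) cube([100, 150, 150]);
translate([250, 0, 0]) cube([150, 150, 1500]);
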